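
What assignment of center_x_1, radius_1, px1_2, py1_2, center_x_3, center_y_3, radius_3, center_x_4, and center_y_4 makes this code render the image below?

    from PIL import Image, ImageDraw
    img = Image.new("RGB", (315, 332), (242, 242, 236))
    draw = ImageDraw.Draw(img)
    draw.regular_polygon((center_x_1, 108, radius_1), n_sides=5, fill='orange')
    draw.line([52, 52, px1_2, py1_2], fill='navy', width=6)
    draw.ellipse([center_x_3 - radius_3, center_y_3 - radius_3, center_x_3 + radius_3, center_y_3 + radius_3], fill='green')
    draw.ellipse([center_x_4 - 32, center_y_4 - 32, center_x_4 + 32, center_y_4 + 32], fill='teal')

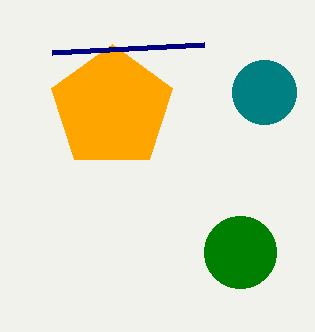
center_x_1 = 112
radius_1 = 64
px1_2 = 204
py1_2 = 44
center_x_3 = 240
center_y_3 = 252
radius_3 = 36
center_x_4 = 264
center_y_4 = 92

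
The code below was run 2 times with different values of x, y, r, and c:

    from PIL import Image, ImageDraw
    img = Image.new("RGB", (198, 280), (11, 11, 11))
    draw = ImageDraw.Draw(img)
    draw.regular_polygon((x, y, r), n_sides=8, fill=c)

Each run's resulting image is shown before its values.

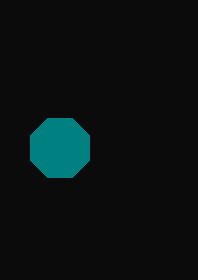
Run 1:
x = 60, y = 148, r = 32, c = 'teal'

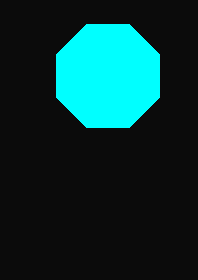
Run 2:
x = 108, y = 76, r = 56, c = 'cyan'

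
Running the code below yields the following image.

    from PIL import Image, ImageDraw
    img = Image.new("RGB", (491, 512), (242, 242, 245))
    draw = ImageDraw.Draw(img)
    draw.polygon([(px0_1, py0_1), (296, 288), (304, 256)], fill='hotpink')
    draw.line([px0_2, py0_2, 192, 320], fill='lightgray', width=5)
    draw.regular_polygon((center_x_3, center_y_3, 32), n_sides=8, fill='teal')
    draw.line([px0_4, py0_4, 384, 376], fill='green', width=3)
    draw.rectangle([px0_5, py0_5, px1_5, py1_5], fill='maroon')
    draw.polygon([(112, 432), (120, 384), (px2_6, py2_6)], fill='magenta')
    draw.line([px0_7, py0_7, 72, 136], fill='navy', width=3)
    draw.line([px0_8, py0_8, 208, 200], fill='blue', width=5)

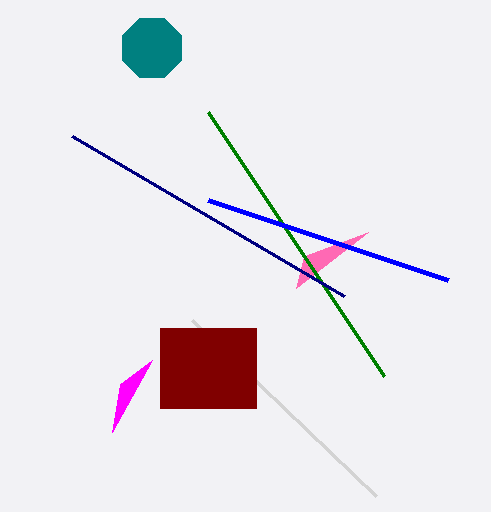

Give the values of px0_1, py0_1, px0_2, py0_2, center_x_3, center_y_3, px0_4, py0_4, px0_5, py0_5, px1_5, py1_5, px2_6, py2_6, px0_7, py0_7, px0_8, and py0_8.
px0_1 = 368; py0_1 = 232; px0_2 = 376; py0_2 = 496; center_x_3 = 152; center_y_3 = 48; px0_4 = 208; py0_4 = 112; px0_5 = 160; py0_5 = 328; px1_5 = 256; py1_5 = 408; px2_6 = 152; py2_6 = 360; px0_7 = 344; py0_7 = 296; px0_8 = 448; py0_8 = 280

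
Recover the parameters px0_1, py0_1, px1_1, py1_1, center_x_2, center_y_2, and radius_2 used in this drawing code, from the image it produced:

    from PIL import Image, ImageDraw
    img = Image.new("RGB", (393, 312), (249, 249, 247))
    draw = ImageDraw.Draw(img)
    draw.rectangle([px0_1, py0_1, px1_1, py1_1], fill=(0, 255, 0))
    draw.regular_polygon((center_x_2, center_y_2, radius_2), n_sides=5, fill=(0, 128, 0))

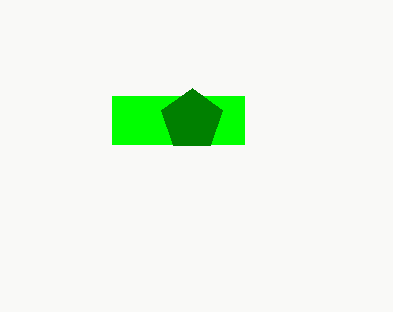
px0_1 = 112
py0_1 = 96
px1_1 = 244
py1_1 = 144
center_x_2 = 192
center_y_2 = 120
radius_2 = 32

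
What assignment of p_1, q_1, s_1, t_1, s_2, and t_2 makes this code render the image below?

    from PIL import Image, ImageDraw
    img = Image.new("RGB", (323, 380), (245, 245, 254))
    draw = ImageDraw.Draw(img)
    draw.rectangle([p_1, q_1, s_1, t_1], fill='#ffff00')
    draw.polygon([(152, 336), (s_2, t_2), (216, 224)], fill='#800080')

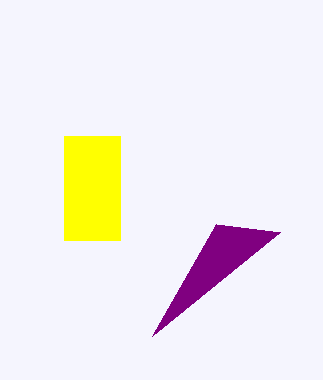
p_1 = 64, q_1 = 136, s_1 = 120, t_1 = 240, s_2 = 280, t_2 = 232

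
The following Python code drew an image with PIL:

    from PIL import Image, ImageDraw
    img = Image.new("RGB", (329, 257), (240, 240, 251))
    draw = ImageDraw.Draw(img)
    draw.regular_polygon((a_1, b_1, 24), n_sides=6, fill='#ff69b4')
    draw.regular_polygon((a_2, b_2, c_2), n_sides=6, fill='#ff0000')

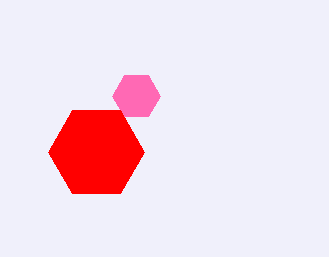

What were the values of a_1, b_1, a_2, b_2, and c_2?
a_1 = 136; b_1 = 96; a_2 = 96; b_2 = 152; c_2 = 48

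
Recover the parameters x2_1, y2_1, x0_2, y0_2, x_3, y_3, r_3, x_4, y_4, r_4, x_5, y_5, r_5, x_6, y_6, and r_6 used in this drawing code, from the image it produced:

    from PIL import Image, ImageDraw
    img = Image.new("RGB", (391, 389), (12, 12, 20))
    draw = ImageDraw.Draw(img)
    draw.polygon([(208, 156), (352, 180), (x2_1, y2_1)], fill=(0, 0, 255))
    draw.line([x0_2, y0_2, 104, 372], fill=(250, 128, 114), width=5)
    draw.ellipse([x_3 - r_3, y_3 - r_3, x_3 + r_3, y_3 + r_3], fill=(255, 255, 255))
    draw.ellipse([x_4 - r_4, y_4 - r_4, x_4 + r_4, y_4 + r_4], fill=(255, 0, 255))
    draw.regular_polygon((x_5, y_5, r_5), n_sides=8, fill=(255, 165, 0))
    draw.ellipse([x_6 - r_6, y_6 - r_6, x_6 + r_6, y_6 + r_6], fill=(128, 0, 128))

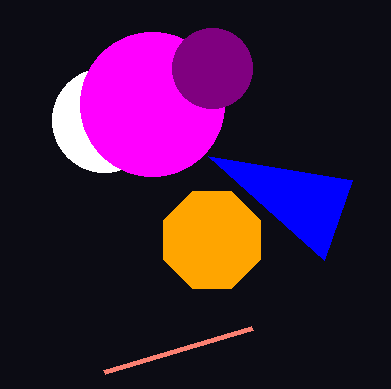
x2_1 = 324; y2_1 = 260; x0_2 = 252; y0_2 = 328; x_3 = 104; y_3 = 120; r_3 = 52; x_4 = 152; y_4 = 104; r_4 = 72; x_5 = 212; y_5 = 240; r_5 = 52; x_6 = 212; y_6 = 68; r_6 = 40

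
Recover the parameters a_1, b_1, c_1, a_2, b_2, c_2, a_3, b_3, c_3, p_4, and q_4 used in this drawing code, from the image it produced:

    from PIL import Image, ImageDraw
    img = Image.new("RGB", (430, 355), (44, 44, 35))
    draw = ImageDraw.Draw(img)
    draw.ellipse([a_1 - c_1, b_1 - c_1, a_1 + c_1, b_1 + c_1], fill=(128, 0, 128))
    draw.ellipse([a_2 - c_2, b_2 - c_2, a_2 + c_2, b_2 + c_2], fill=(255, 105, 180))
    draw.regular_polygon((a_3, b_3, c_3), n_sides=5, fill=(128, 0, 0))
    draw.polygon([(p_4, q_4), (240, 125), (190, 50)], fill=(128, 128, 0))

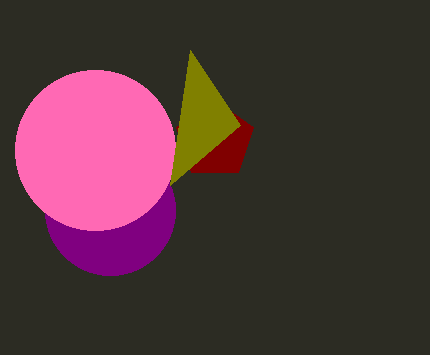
a_1 = 110, b_1 = 210, c_1 = 65, a_2 = 95, b_2 = 150, c_2 = 80, a_3 = 215, b_3 = 140, c_3 = 40, p_4 = 170, q_4 = 185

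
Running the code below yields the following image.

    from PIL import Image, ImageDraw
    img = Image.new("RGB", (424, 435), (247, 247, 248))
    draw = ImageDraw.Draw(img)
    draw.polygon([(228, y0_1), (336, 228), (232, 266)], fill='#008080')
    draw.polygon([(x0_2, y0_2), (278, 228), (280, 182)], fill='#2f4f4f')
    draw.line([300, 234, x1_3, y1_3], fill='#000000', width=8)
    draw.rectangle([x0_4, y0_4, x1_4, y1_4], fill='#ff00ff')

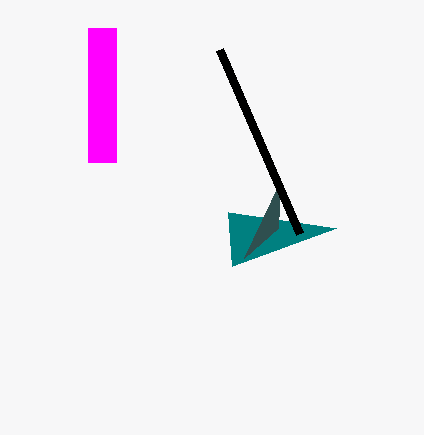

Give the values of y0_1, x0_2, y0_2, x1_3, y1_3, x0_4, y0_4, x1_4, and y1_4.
y0_1 = 212, x0_2 = 244, y0_2 = 258, x1_3 = 220, y1_3 = 50, x0_4 = 88, y0_4 = 28, x1_4 = 116, y1_4 = 162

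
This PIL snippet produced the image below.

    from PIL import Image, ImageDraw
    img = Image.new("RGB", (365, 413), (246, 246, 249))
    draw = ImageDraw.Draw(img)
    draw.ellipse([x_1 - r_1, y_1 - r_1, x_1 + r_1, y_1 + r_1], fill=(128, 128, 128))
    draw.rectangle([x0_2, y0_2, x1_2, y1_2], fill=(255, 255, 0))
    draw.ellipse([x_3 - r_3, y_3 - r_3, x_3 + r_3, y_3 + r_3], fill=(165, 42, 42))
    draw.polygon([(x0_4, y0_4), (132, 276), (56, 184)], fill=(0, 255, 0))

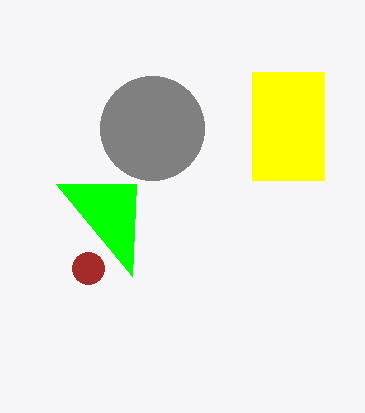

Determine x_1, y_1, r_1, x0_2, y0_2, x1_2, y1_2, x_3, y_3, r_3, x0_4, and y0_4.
x_1 = 152, y_1 = 128, r_1 = 52, x0_2 = 252, y0_2 = 72, x1_2 = 324, y1_2 = 180, x_3 = 88, y_3 = 268, r_3 = 16, x0_4 = 136, y0_4 = 184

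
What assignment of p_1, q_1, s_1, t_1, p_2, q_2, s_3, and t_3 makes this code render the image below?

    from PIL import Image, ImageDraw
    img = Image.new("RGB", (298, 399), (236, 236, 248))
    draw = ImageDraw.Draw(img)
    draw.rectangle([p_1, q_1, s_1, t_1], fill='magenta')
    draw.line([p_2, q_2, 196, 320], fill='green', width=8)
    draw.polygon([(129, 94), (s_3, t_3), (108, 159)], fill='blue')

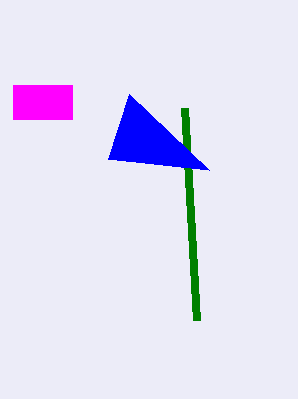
p_1 = 13
q_1 = 85
s_1 = 72
t_1 = 119
p_2 = 184
q_2 = 108
s_3 = 209
t_3 = 170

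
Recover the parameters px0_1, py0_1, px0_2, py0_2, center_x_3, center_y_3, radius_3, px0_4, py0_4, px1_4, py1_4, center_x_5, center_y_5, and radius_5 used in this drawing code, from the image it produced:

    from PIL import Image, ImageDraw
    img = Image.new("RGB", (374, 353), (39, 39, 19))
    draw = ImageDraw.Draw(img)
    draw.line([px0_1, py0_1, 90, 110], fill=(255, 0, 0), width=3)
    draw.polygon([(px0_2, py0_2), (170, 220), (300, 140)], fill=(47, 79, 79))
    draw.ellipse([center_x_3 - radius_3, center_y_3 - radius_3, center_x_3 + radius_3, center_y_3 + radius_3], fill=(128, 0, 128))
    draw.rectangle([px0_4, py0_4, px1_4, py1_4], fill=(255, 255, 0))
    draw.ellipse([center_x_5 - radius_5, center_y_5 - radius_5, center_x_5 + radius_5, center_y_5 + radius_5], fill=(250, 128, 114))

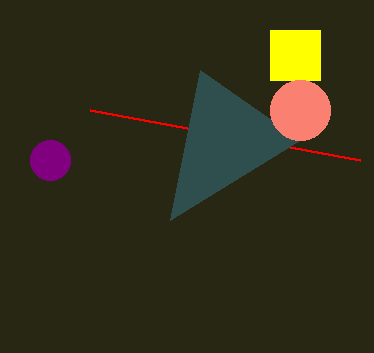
px0_1 = 360
py0_1 = 160
px0_2 = 200
py0_2 = 70
center_x_3 = 50
center_y_3 = 160
radius_3 = 20
px0_4 = 270
py0_4 = 30
px1_4 = 320
py1_4 = 80
center_x_5 = 300
center_y_5 = 110
radius_5 = 30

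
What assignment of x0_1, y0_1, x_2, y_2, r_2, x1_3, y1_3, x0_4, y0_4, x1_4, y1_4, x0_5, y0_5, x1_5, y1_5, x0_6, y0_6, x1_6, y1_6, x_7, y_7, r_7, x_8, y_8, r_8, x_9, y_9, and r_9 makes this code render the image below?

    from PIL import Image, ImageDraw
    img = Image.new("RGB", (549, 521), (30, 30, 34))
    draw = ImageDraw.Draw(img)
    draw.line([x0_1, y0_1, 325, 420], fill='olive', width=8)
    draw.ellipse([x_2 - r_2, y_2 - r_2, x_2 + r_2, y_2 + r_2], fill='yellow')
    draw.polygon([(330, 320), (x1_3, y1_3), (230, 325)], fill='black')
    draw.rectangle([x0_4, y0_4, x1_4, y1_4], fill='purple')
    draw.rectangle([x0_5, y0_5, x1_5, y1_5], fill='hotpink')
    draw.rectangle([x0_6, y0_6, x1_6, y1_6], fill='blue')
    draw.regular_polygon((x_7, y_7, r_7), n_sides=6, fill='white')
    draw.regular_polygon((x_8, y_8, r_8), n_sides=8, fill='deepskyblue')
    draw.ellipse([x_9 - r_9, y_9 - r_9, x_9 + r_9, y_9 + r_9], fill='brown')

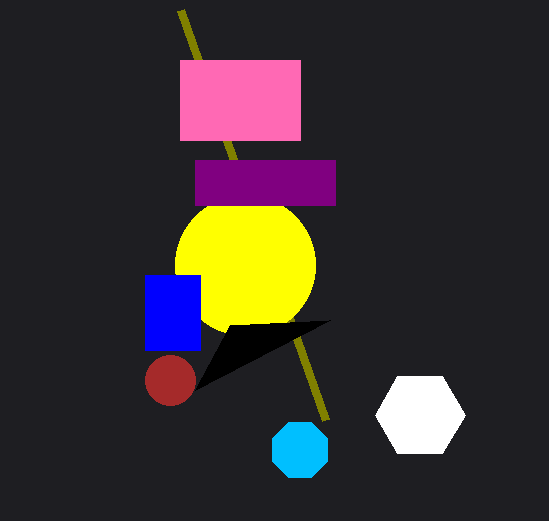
x0_1 = 180; y0_1 = 10; x_2 = 245; y_2 = 265; r_2 = 70; x1_3 = 195; y1_3 = 390; x0_4 = 195; y0_4 = 160; x1_4 = 335; y1_4 = 205; x0_5 = 180; y0_5 = 60; x1_5 = 300; y1_5 = 140; x0_6 = 145; y0_6 = 275; x1_6 = 200; y1_6 = 350; x_7 = 420; y_7 = 415; r_7 = 45; x_8 = 300; y_8 = 450; r_8 = 30; x_9 = 170; y_9 = 380; r_9 = 25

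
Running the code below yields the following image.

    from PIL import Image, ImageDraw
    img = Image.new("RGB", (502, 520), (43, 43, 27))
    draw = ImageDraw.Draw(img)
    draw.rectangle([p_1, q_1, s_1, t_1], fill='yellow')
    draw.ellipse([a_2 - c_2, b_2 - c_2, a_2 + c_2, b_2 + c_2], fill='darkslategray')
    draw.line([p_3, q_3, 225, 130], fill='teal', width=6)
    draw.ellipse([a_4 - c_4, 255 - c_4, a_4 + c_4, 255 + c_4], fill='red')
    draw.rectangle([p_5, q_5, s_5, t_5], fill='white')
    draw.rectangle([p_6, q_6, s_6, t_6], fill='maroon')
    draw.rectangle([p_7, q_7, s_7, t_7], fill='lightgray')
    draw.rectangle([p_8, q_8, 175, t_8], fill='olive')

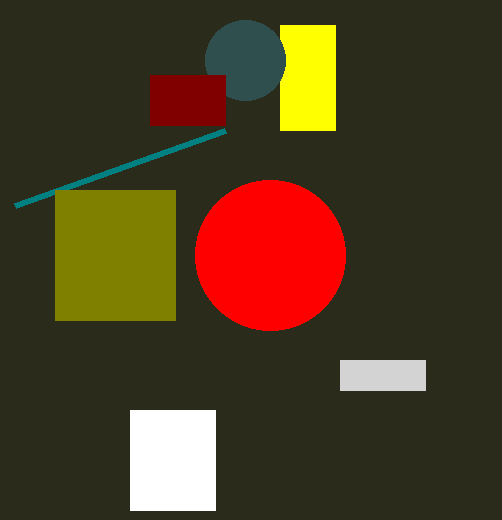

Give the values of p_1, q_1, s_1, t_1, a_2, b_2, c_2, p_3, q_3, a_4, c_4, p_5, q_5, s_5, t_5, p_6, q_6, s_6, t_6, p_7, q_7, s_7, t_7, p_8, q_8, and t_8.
p_1 = 280, q_1 = 25, s_1 = 335, t_1 = 130, a_2 = 245, b_2 = 60, c_2 = 40, p_3 = 15, q_3 = 205, a_4 = 270, c_4 = 75, p_5 = 130, q_5 = 410, s_5 = 215, t_5 = 510, p_6 = 150, q_6 = 75, s_6 = 225, t_6 = 125, p_7 = 340, q_7 = 360, s_7 = 425, t_7 = 390, p_8 = 55, q_8 = 190, t_8 = 320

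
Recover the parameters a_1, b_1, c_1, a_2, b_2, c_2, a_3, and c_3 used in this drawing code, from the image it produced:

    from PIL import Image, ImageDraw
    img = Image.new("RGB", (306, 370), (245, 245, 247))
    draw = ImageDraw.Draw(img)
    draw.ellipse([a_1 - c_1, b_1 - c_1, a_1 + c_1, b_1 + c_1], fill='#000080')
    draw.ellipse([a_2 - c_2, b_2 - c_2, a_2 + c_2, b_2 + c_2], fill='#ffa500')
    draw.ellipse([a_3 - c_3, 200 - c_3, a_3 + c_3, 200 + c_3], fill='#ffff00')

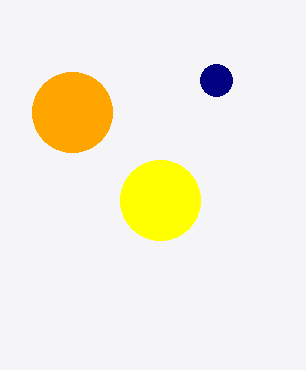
a_1 = 216; b_1 = 80; c_1 = 16; a_2 = 72; b_2 = 112; c_2 = 40; a_3 = 160; c_3 = 40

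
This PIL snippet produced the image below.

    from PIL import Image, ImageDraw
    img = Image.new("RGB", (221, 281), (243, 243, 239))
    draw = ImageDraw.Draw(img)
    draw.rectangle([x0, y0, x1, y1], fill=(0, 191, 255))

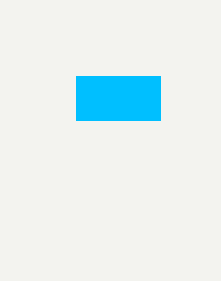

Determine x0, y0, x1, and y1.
x0 = 76; y0 = 76; x1 = 160; y1 = 120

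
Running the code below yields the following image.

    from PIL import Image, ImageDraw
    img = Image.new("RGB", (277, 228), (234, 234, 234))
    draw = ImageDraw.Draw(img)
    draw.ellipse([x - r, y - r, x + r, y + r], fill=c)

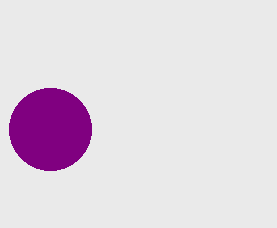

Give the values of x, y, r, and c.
x = 50, y = 129, r = 41, c = 'purple'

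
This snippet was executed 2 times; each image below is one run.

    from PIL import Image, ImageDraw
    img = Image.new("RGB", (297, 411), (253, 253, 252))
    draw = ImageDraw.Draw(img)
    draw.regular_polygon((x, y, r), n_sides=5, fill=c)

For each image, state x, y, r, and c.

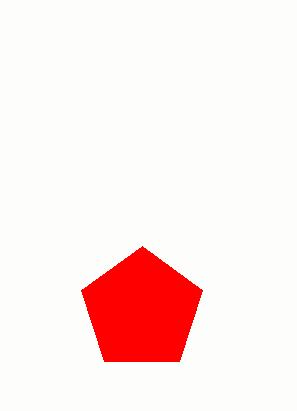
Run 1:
x = 142, y = 310, r = 64, c = 'red'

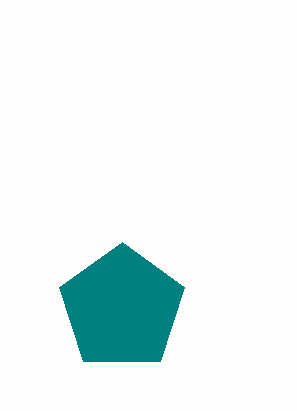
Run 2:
x = 122
y = 308
r = 66
c = 'teal'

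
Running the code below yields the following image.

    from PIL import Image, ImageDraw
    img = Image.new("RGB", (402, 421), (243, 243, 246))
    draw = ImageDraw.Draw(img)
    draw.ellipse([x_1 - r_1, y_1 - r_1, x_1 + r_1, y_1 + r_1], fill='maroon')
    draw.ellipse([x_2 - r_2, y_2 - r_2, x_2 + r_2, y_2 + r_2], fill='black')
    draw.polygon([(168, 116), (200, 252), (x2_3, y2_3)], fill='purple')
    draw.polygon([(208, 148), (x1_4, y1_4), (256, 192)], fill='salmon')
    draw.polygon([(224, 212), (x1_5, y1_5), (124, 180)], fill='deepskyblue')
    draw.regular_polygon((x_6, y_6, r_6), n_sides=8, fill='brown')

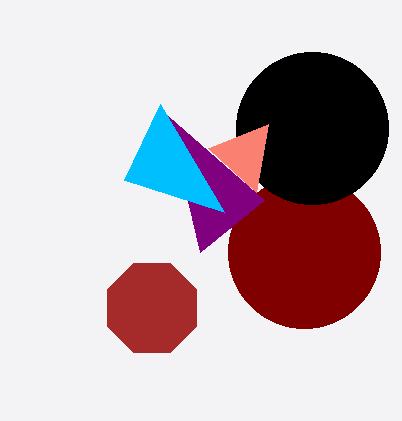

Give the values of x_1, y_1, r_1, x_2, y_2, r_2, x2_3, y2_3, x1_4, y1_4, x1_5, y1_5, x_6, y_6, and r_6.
x_1 = 304, y_1 = 252, r_1 = 76, x_2 = 312, y_2 = 128, r_2 = 76, x2_3 = 264, y2_3 = 200, x1_4 = 268, y1_4 = 124, x1_5 = 160, y1_5 = 104, x_6 = 152, y_6 = 308, r_6 = 48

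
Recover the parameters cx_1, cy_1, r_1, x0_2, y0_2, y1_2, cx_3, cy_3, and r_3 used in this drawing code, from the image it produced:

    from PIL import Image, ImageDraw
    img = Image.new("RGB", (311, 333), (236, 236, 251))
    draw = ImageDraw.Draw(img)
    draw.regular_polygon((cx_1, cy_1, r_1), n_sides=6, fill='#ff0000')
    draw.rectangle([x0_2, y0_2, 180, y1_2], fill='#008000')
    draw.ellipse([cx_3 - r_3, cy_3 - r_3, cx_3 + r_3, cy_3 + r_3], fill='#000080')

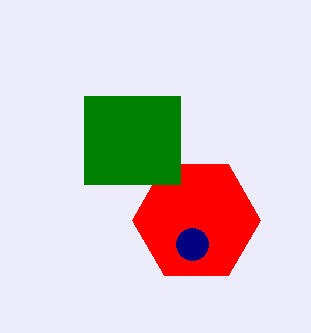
cx_1 = 196, cy_1 = 220, r_1 = 64, x0_2 = 84, y0_2 = 96, y1_2 = 184, cx_3 = 192, cy_3 = 244, r_3 = 16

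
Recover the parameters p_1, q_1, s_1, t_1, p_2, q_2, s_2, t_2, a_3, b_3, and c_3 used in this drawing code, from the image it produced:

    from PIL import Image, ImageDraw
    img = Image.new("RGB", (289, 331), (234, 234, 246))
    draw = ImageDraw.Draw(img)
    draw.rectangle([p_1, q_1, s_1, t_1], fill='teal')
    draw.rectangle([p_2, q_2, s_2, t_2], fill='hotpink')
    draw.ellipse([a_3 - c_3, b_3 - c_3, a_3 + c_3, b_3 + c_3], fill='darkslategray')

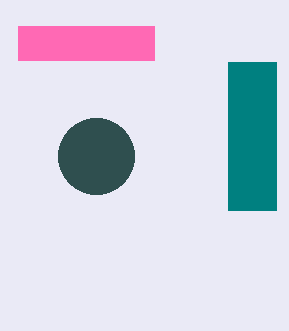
p_1 = 228
q_1 = 62
s_1 = 276
t_1 = 210
p_2 = 18
q_2 = 26
s_2 = 154
t_2 = 60
a_3 = 96
b_3 = 156
c_3 = 38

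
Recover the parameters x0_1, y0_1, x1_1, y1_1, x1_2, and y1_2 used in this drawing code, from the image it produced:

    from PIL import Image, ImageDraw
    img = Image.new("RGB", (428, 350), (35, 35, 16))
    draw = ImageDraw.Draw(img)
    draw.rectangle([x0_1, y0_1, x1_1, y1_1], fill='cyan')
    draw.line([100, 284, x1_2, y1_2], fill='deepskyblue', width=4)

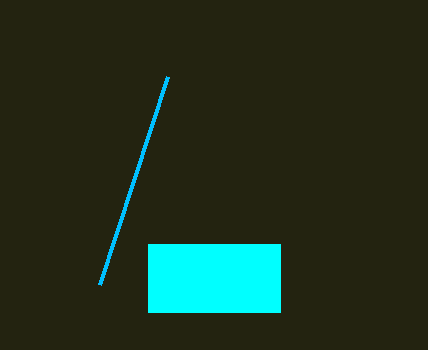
x0_1 = 148; y0_1 = 244; x1_1 = 280; y1_1 = 312; x1_2 = 168; y1_2 = 76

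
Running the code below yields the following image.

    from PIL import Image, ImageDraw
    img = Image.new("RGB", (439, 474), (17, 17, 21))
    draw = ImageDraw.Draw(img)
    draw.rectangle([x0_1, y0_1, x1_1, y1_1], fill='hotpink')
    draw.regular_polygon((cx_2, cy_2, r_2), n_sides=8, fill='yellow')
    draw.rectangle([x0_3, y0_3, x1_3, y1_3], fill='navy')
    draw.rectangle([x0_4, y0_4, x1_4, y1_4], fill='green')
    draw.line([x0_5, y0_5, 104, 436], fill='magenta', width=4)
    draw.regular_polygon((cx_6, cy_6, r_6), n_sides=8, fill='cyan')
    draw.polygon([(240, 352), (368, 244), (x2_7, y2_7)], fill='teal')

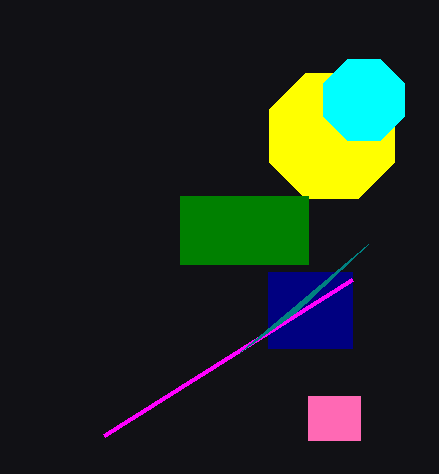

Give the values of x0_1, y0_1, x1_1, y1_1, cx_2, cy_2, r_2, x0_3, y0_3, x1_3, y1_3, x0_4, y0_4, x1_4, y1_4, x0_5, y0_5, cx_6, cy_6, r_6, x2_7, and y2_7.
x0_1 = 308; y0_1 = 396; x1_1 = 360; y1_1 = 440; cx_2 = 332; cy_2 = 136; r_2 = 68; x0_3 = 268; y0_3 = 272; x1_3 = 352; y1_3 = 348; x0_4 = 180; y0_4 = 196; x1_4 = 308; y1_4 = 264; x0_5 = 352; y0_5 = 280; cx_6 = 364; cy_6 = 100; r_6 = 44; x2_7 = 296; y2_7 = 312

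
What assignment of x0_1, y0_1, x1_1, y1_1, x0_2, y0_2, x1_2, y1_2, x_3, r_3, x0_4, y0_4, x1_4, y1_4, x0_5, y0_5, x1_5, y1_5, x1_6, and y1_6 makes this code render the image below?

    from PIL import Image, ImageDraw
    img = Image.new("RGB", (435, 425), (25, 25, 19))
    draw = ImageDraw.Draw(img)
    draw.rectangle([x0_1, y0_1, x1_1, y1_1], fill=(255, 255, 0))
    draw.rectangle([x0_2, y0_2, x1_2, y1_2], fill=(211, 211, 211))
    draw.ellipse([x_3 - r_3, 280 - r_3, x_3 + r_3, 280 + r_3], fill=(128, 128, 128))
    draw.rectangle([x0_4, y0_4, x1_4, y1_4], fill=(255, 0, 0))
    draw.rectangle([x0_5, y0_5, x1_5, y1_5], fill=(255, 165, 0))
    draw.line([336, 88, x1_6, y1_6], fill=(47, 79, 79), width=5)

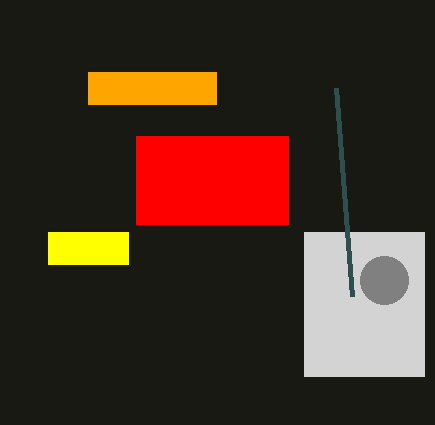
x0_1 = 48
y0_1 = 232
x1_1 = 128
y1_1 = 264
x0_2 = 304
y0_2 = 232
x1_2 = 424
y1_2 = 376
x_3 = 384
r_3 = 24
x0_4 = 136
y0_4 = 136
x1_4 = 288
y1_4 = 224
x0_5 = 88
y0_5 = 72
x1_5 = 216
y1_5 = 104
x1_6 = 352
y1_6 = 296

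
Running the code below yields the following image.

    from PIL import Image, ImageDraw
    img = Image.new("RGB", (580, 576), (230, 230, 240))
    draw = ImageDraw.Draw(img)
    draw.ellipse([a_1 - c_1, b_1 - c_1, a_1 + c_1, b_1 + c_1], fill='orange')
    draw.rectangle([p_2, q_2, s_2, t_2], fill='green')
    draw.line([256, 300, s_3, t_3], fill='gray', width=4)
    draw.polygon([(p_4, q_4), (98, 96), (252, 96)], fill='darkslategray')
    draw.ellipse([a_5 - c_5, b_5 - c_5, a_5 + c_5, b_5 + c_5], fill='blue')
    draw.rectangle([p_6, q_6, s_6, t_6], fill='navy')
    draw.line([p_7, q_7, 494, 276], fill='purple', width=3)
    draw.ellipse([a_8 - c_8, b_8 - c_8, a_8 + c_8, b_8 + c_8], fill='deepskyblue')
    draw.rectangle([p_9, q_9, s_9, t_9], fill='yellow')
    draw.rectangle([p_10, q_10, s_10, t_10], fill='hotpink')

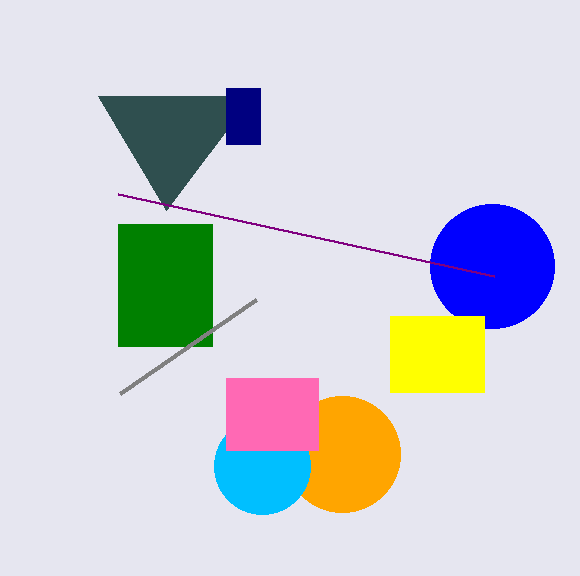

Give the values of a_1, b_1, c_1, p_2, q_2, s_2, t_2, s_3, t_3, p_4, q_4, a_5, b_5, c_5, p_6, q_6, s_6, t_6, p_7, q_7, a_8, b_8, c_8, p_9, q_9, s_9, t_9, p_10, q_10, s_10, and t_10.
a_1 = 342
b_1 = 454
c_1 = 58
p_2 = 118
q_2 = 224
s_2 = 212
t_2 = 346
s_3 = 120
t_3 = 394
p_4 = 166
q_4 = 210
a_5 = 492
b_5 = 266
c_5 = 62
p_6 = 226
q_6 = 88
s_6 = 260
t_6 = 144
p_7 = 118
q_7 = 194
a_8 = 262
b_8 = 466
c_8 = 48
p_9 = 390
q_9 = 316
s_9 = 484
t_9 = 392
p_10 = 226
q_10 = 378
s_10 = 318
t_10 = 450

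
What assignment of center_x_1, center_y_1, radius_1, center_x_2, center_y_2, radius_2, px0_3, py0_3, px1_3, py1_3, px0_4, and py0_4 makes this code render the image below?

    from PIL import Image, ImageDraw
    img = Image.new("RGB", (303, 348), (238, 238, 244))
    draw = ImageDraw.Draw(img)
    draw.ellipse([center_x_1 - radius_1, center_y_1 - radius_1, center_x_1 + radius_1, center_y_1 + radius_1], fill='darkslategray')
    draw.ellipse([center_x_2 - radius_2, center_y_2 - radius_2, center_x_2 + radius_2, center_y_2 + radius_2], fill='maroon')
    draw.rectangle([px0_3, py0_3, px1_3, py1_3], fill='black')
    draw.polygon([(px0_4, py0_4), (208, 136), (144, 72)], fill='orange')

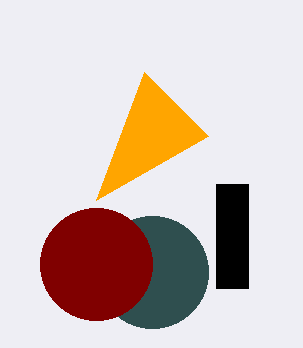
center_x_1 = 152
center_y_1 = 272
radius_1 = 56
center_x_2 = 96
center_y_2 = 264
radius_2 = 56
px0_3 = 216
py0_3 = 184
px1_3 = 248
py1_3 = 288
px0_4 = 96
py0_4 = 200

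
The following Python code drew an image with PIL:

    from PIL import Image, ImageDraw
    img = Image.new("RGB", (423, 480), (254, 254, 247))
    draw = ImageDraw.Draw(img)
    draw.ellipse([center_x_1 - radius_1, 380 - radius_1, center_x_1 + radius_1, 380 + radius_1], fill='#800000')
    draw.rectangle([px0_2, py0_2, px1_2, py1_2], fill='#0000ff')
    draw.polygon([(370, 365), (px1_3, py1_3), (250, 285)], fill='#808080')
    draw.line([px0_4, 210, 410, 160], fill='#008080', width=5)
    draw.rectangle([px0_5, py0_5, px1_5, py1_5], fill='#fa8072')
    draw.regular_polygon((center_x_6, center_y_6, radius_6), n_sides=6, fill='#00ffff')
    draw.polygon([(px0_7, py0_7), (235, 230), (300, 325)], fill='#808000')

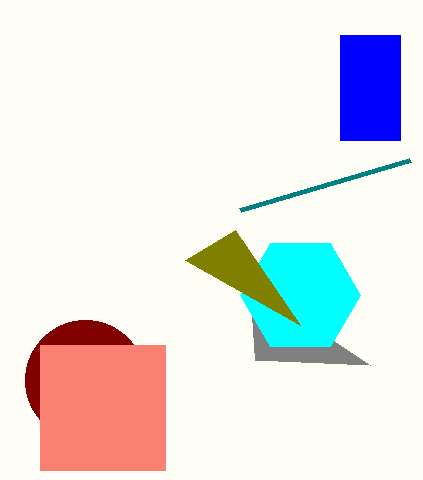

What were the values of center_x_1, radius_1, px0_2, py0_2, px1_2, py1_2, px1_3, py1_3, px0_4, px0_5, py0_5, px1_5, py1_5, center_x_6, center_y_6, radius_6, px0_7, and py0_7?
center_x_1 = 85
radius_1 = 60
px0_2 = 340
py0_2 = 35
px1_2 = 400
py1_2 = 140
px1_3 = 255
py1_3 = 360
px0_4 = 240
px0_5 = 40
py0_5 = 345
px1_5 = 165
py1_5 = 470
center_x_6 = 300
center_y_6 = 295
radius_6 = 60
px0_7 = 185
py0_7 = 260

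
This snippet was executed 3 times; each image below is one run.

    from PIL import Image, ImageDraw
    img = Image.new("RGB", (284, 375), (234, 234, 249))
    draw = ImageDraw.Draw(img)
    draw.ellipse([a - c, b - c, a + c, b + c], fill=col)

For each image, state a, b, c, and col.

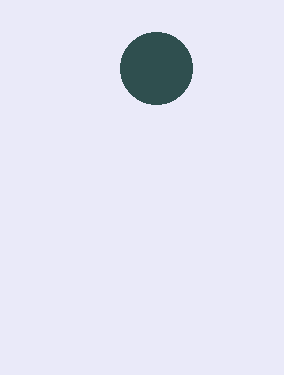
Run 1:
a = 156; b = 68; c = 36; col = 'darkslategray'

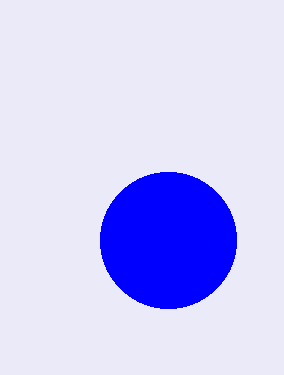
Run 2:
a = 168, b = 240, c = 68, col = 'blue'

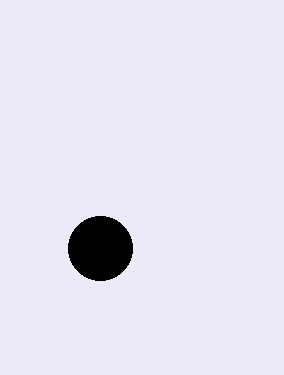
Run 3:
a = 100, b = 248, c = 32, col = 'black'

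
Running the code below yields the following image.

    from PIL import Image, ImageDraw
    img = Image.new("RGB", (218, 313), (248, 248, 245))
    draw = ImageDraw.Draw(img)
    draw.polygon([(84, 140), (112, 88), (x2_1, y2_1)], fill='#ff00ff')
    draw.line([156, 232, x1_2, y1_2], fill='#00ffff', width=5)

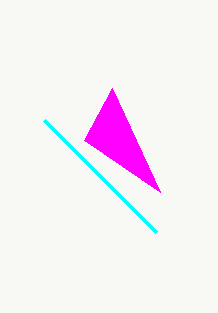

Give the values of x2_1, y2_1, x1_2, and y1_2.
x2_1 = 160, y2_1 = 192, x1_2 = 44, y1_2 = 120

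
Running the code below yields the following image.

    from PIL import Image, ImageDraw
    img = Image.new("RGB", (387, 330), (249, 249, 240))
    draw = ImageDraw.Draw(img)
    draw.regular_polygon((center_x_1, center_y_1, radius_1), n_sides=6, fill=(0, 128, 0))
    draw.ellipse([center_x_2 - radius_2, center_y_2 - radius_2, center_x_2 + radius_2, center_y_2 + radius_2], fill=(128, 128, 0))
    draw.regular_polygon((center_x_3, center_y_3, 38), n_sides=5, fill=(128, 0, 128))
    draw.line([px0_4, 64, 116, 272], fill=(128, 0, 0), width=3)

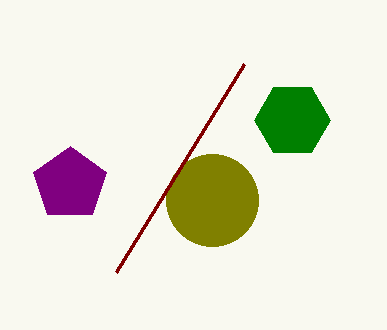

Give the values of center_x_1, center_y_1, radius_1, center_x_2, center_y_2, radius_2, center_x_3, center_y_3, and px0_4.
center_x_1 = 292
center_y_1 = 120
radius_1 = 38
center_x_2 = 212
center_y_2 = 200
radius_2 = 46
center_x_3 = 70
center_y_3 = 184
px0_4 = 244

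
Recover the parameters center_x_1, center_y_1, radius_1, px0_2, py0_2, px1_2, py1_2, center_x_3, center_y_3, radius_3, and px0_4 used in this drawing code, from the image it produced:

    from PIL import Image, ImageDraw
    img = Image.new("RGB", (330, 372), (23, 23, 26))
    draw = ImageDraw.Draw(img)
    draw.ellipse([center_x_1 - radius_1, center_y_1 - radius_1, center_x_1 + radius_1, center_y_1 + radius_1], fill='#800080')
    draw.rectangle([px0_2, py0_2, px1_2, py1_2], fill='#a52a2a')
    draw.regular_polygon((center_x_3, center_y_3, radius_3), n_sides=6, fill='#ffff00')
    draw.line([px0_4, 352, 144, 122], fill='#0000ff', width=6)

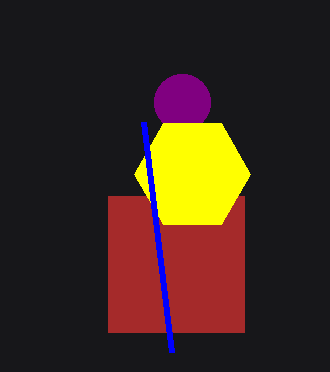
center_x_1 = 182, center_y_1 = 102, radius_1 = 28, px0_2 = 108, py0_2 = 196, px1_2 = 244, py1_2 = 332, center_x_3 = 192, center_y_3 = 174, radius_3 = 58, px0_4 = 172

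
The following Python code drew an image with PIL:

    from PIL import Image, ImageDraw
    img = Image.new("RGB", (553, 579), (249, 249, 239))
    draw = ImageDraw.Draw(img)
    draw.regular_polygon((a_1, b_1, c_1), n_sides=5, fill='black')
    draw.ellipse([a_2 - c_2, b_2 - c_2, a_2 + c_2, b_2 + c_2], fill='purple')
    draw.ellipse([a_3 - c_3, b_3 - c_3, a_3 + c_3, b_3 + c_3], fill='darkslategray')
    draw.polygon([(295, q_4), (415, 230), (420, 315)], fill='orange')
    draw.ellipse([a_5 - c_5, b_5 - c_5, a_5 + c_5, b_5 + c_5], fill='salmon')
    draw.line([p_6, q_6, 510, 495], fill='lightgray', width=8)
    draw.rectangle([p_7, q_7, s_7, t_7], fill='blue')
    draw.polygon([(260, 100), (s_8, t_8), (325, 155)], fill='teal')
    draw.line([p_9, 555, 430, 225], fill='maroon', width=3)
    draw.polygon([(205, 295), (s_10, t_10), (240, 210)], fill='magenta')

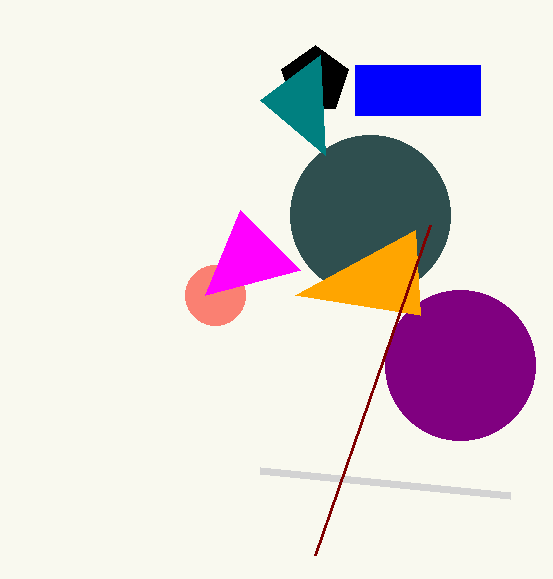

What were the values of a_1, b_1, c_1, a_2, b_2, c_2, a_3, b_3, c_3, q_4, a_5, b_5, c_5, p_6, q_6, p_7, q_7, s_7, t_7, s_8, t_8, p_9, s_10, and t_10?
a_1 = 315
b_1 = 80
c_1 = 35
a_2 = 460
b_2 = 365
c_2 = 75
a_3 = 370
b_3 = 215
c_3 = 80
q_4 = 295
a_5 = 215
b_5 = 295
c_5 = 30
p_6 = 260
q_6 = 470
p_7 = 355
q_7 = 65
s_7 = 480
t_7 = 115
s_8 = 320
t_8 = 55
p_9 = 315
s_10 = 300
t_10 = 270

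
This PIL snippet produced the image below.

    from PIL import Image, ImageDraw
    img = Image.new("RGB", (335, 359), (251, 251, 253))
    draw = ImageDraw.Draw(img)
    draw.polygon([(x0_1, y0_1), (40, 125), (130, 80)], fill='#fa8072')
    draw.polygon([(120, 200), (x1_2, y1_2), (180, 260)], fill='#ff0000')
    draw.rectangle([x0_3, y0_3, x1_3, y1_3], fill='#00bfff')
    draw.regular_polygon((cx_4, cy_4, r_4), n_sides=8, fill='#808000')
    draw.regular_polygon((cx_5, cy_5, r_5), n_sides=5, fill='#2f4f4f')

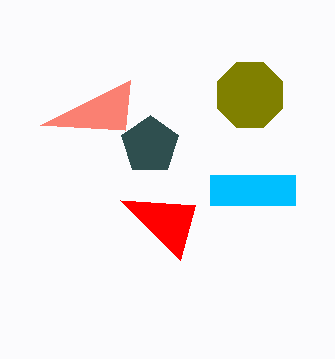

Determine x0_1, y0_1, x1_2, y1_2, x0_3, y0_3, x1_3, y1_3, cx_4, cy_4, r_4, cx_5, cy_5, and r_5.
x0_1 = 125
y0_1 = 130
x1_2 = 195
y1_2 = 205
x0_3 = 210
y0_3 = 175
x1_3 = 295
y1_3 = 205
cx_4 = 250
cy_4 = 95
r_4 = 35
cx_5 = 150
cy_5 = 145
r_5 = 30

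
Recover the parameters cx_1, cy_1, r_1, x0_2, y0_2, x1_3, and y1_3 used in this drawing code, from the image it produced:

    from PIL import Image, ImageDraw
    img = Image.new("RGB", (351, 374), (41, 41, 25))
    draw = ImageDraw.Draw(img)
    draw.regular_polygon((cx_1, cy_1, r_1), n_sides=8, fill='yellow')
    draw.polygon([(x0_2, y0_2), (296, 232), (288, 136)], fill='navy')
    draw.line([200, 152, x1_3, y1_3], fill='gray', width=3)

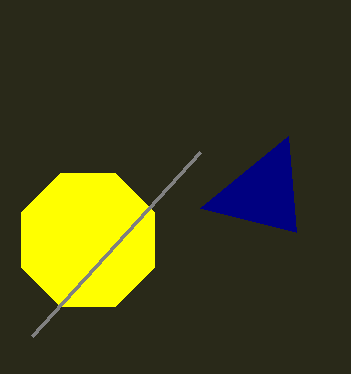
cx_1 = 88, cy_1 = 240, r_1 = 72, x0_2 = 200, y0_2 = 208, x1_3 = 32, y1_3 = 336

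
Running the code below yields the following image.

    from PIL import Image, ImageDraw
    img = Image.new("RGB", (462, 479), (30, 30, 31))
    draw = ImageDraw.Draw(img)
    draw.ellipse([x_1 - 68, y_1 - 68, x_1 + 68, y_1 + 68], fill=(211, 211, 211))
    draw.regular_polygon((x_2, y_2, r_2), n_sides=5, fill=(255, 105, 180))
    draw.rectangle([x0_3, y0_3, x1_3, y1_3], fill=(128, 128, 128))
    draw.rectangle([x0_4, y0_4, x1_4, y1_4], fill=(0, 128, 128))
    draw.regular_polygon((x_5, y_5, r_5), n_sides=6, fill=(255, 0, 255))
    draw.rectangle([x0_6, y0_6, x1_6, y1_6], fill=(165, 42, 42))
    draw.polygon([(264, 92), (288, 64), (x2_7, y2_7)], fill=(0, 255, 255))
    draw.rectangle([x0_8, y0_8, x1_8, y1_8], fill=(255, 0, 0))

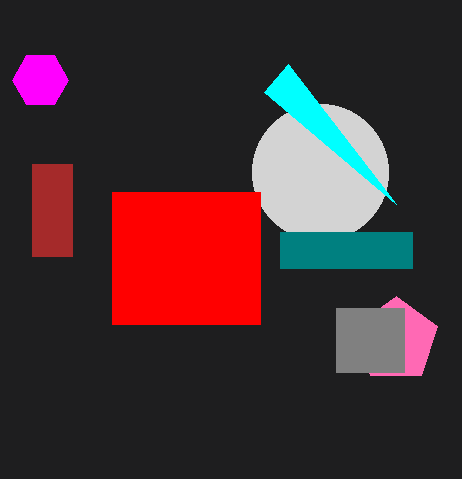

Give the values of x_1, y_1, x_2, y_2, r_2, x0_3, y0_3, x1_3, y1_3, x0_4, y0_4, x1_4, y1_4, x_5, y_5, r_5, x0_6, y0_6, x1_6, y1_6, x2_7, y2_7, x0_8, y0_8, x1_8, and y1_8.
x_1 = 320; y_1 = 172; x_2 = 396; y_2 = 340; r_2 = 44; x0_3 = 336; y0_3 = 308; x1_3 = 404; y1_3 = 372; x0_4 = 280; y0_4 = 232; x1_4 = 412; y1_4 = 268; x_5 = 40; y_5 = 80; r_5 = 28; x0_6 = 32; y0_6 = 164; x1_6 = 72; y1_6 = 256; x2_7 = 396; y2_7 = 204; x0_8 = 112; y0_8 = 192; x1_8 = 260; y1_8 = 324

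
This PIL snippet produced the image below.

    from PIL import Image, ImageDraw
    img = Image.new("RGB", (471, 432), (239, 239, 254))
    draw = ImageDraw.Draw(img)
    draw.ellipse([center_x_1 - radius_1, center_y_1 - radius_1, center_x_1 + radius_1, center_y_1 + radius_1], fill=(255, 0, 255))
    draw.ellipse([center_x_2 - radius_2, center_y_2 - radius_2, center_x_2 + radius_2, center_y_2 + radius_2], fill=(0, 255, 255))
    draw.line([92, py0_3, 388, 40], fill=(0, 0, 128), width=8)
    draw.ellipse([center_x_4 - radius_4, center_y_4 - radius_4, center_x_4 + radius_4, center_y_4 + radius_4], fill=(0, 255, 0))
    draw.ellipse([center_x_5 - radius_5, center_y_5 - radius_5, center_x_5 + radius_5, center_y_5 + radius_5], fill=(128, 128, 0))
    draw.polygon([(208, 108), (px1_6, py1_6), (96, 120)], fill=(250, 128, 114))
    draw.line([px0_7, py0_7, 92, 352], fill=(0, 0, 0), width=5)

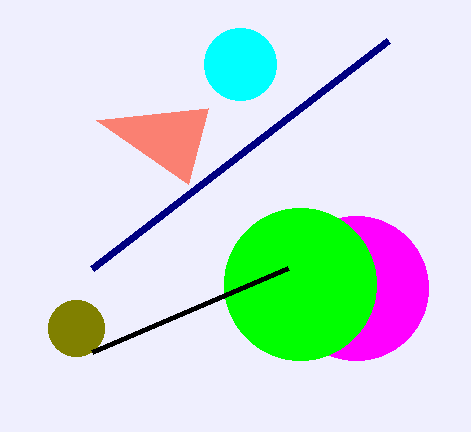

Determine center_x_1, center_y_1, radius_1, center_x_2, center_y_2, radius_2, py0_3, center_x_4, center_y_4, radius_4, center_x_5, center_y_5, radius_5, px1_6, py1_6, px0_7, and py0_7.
center_x_1 = 356; center_y_1 = 288; radius_1 = 72; center_x_2 = 240; center_y_2 = 64; radius_2 = 36; py0_3 = 268; center_x_4 = 300; center_y_4 = 284; radius_4 = 76; center_x_5 = 76; center_y_5 = 328; radius_5 = 28; px1_6 = 188; py1_6 = 184; px0_7 = 288; py0_7 = 268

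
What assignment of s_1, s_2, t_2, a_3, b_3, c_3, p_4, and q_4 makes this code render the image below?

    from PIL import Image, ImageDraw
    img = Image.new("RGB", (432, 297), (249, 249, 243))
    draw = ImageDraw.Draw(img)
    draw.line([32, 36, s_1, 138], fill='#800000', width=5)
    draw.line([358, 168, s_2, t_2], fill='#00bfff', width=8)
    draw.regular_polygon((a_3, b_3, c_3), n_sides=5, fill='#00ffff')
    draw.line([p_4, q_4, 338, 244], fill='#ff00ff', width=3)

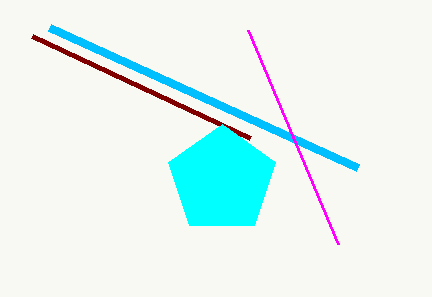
s_1 = 250, s_2 = 50, t_2 = 28, a_3 = 222, b_3 = 180, c_3 = 56, p_4 = 248, q_4 = 30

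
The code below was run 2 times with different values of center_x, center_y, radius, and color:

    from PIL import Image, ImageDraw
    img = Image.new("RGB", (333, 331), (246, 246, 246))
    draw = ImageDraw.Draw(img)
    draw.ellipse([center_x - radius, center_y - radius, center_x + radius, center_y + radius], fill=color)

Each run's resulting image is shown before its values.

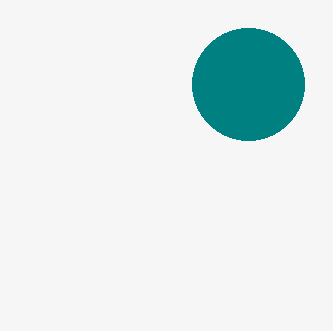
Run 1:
center_x = 248, center_y = 84, radius = 56, color = 'teal'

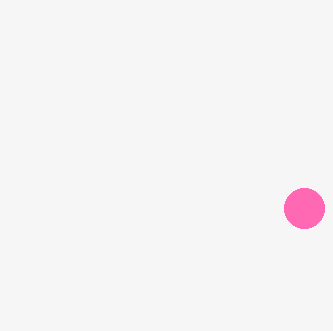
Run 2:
center_x = 304
center_y = 208
radius = 20
color = 'hotpink'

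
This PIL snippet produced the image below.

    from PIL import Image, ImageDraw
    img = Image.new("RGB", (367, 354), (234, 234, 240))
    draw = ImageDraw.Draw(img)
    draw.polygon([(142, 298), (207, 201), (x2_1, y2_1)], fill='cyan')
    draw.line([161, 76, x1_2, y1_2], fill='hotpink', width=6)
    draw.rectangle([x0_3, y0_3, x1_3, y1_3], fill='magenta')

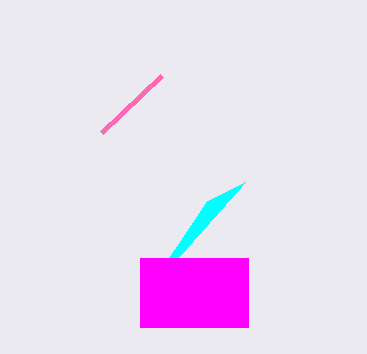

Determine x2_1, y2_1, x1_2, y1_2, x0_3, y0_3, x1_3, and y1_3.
x2_1 = 245
y2_1 = 182
x1_2 = 101
y1_2 = 133
x0_3 = 140
y0_3 = 258
x1_3 = 248
y1_3 = 327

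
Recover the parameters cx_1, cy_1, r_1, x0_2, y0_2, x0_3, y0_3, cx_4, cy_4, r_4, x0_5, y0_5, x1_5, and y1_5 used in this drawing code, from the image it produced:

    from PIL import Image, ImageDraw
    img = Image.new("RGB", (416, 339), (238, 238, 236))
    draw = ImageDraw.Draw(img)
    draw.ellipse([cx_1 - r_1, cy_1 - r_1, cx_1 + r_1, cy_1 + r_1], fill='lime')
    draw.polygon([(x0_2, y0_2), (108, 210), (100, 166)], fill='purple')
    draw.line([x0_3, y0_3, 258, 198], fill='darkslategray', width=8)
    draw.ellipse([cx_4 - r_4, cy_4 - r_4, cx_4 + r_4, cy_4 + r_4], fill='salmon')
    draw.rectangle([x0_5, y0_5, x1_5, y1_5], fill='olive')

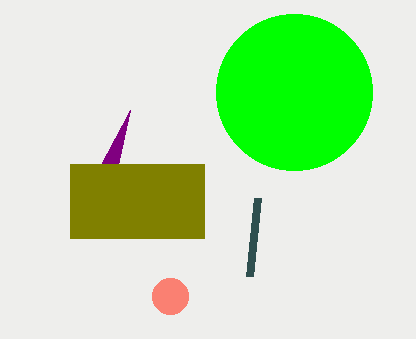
cx_1 = 294; cy_1 = 92; r_1 = 78; x0_2 = 130; y0_2 = 110; x0_3 = 250; y0_3 = 276; cx_4 = 170; cy_4 = 296; r_4 = 18; x0_5 = 70; y0_5 = 164; x1_5 = 204; y1_5 = 238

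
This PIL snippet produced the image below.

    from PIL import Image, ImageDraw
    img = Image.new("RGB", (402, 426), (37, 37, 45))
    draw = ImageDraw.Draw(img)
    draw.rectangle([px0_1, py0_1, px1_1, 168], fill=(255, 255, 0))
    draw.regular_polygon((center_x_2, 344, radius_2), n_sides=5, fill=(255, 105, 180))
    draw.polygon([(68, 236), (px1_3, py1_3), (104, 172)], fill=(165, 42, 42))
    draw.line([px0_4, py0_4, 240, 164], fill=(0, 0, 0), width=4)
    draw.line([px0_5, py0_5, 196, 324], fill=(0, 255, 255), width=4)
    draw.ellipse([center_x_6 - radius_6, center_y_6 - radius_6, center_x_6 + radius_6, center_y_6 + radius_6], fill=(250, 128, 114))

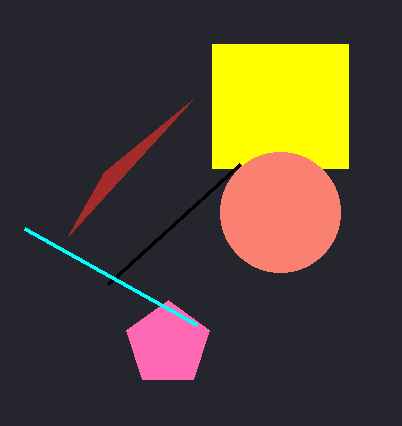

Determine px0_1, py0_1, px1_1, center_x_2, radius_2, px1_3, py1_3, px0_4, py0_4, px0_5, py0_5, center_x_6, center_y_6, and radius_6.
px0_1 = 212
py0_1 = 44
px1_1 = 348
center_x_2 = 168
radius_2 = 44
px1_3 = 192
py1_3 = 100
px0_4 = 108
py0_4 = 284
px0_5 = 24
py0_5 = 228
center_x_6 = 280
center_y_6 = 212
radius_6 = 60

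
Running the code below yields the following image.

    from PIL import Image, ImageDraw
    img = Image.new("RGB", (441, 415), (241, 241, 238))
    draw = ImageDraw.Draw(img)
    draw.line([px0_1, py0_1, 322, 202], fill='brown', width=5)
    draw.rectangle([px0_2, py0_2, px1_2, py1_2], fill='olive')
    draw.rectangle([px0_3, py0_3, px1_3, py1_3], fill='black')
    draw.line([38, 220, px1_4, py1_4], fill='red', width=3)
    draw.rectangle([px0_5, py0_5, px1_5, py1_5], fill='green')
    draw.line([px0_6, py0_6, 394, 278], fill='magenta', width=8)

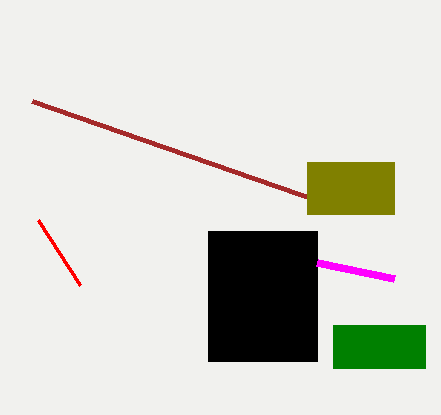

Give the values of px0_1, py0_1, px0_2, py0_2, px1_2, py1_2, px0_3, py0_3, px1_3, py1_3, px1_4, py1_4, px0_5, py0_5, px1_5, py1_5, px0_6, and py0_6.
px0_1 = 32, py0_1 = 101, px0_2 = 307, py0_2 = 162, px1_2 = 394, py1_2 = 214, px0_3 = 208, py0_3 = 231, px1_3 = 317, py1_3 = 361, px1_4 = 80, py1_4 = 285, px0_5 = 333, py0_5 = 325, px1_5 = 425, py1_5 = 368, px0_6 = 317, py0_6 = 262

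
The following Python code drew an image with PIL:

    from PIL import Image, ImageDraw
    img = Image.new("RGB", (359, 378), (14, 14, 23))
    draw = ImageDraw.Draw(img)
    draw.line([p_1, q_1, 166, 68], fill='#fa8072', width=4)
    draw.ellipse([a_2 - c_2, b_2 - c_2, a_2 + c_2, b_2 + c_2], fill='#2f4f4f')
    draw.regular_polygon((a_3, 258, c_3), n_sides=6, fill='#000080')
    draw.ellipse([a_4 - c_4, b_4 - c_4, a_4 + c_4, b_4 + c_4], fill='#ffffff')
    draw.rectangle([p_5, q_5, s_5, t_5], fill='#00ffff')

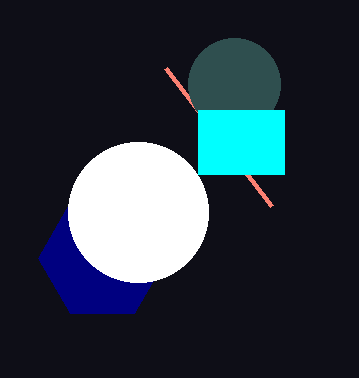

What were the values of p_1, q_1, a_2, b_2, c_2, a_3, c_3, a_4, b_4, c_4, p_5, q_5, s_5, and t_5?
p_1 = 272; q_1 = 206; a_2 = 234; b_2 = 84; c_2 = 46; a_3 = 102; c_3 = 64; a_4 = 138; b_4 = 212; c_4 = 70; p_5 = 198; q_5 = 110; s_5 = 284; t_5 = 174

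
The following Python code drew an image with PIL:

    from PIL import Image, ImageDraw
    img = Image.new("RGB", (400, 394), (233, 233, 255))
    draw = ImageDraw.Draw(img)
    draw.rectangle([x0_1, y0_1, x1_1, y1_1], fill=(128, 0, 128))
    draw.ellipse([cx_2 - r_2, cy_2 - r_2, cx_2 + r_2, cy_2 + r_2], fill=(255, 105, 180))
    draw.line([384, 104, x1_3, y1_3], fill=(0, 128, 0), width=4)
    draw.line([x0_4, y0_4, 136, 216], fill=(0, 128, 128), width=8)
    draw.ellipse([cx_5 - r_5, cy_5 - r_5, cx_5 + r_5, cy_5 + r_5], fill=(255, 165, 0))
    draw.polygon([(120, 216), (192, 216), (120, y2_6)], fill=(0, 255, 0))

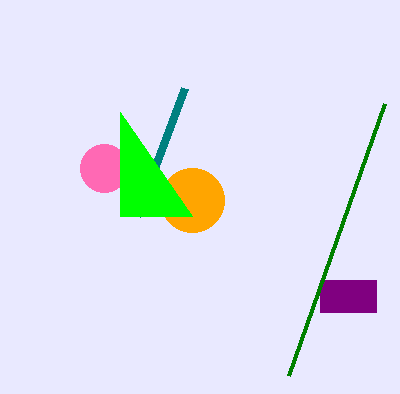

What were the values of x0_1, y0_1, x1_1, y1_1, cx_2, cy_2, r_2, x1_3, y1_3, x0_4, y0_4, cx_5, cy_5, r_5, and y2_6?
x0_1 = 320, y0_1 = 280, x1_1 = 376, y1_1 = 312, cx_2 = 104, cy_2 = 168, r_2 = 24, x1_3 = 288, y1_3 = 376, x0_4 = 184, y0_4 = 88, cx_5 = 192, cy_5 = 200, r_5 = 32, y2_6 = 112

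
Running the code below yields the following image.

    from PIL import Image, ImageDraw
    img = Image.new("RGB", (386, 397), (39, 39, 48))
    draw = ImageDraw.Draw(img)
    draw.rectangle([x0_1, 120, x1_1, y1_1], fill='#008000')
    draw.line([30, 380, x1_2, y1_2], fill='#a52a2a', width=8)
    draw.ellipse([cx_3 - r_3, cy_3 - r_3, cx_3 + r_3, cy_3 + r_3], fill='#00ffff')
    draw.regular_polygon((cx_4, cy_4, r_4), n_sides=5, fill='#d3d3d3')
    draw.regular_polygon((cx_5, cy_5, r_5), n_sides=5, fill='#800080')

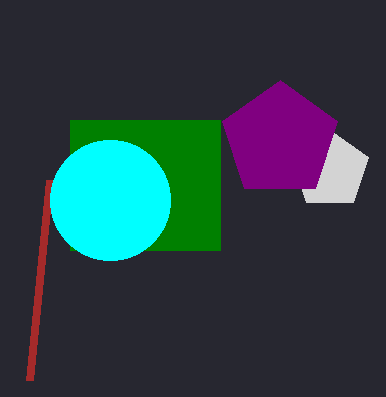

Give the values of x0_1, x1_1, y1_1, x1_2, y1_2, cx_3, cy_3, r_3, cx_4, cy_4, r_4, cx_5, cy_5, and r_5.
x0_1 = 70, x1_1 = 220, y1_1 = 250, x1_2 = 50, y1_2 = 180, cx_3 = 110, cy_3 = 200, r_3 = 60, cx_4 = 330, cy_4 = 170, r_4 = 40, cx_5 = 280, cy_5 = 140, r_5 = 60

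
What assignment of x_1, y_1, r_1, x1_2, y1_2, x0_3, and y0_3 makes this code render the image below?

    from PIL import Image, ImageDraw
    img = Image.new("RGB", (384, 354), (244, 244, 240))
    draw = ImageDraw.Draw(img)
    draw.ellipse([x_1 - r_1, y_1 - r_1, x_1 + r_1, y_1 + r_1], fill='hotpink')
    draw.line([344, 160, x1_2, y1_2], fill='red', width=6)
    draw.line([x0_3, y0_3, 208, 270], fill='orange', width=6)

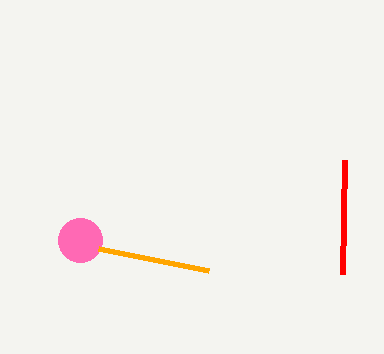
x_1 = 80; y_1 = 240; r_1 = 22; x1_2 = 342; y1_2 = 274; x0_3 = 98; y0_3 = 248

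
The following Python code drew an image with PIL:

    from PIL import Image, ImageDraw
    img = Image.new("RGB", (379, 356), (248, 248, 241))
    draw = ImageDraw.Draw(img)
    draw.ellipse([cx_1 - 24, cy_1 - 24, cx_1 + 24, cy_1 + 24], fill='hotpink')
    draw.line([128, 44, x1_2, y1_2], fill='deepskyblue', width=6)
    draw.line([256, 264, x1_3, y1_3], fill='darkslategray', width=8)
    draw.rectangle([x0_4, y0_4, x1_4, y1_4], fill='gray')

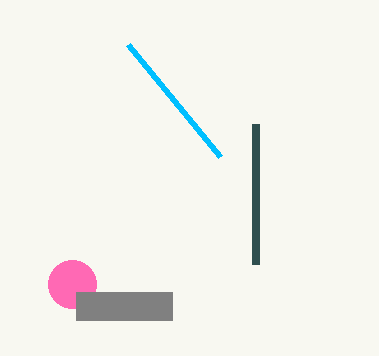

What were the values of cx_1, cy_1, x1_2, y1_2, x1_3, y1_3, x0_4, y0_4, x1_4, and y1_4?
cx_1 = 72, cy_1 = 284, x1_2 = 220, y1_2 = 156, x1_3 = 256, y1_3 = 124, x0_4 = 76, y0_4 = 292, x1_4 = 172, y1_4 = 320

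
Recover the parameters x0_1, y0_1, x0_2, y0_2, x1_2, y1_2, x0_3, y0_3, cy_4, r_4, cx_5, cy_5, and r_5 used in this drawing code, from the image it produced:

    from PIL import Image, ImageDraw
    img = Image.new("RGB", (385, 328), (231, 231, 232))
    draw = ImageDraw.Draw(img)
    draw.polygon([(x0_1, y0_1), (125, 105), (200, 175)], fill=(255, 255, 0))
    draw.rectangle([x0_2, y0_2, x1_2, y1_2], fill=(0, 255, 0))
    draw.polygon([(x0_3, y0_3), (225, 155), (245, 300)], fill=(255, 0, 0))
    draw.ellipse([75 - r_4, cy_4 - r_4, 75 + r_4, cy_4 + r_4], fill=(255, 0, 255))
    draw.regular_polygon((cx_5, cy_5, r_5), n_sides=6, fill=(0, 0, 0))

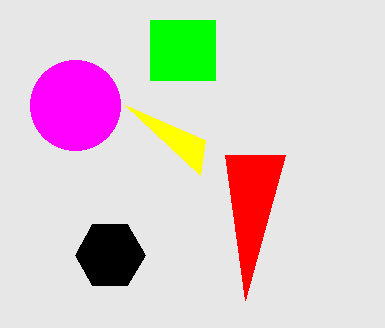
x0_1 = 205, y0_1 = 140, x0_2 = 150, y0_2 = 20, x1_2 = 215, y1_2 = 80, x0_3 = 285, y0_3 = 155, cy_4 = 105, r_4 = 45, cx_5 = 110, cy_5 = 255, r_5 = 35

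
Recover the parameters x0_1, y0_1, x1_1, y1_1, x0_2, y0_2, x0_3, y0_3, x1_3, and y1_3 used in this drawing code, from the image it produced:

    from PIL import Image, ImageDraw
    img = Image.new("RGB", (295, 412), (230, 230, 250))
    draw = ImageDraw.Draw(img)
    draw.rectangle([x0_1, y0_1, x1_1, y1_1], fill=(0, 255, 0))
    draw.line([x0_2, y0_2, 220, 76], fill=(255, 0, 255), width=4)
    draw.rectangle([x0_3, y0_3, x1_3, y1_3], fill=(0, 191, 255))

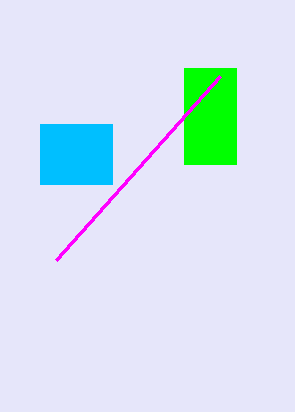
x0_1 = 184; y0_1 = 68; x1_1 = 236; y1_1 = 164; x0_2 = 56; y0_2 = 260; x0_3 = 40; y0_3 = 124; x1_3 = 112; y1_3 = 184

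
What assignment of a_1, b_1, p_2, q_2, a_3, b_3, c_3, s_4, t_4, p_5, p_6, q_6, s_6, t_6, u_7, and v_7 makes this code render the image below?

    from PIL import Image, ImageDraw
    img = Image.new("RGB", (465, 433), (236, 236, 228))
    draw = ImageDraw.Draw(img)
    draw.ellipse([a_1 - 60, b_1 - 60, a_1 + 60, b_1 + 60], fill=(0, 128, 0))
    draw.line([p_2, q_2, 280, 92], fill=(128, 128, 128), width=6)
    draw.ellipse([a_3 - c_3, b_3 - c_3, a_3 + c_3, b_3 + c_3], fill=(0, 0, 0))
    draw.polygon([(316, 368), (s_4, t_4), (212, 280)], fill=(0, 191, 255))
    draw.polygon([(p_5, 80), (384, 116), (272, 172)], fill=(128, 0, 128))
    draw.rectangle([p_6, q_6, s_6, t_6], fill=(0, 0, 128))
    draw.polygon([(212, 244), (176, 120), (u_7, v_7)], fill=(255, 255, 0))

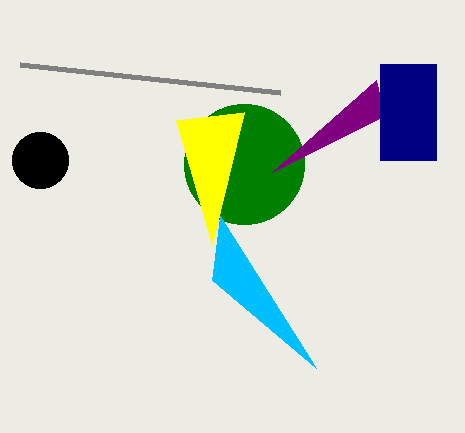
a_1 = 244
b_1 = 164
p_2 = 20
q_2 = 64
a_3 = 40
b_3 = 160
c_3 = 28
s_4 = 220
t_4 = 216
p_5 = 376
p_6 = 380
q_6 = 64
s_6 = 436
t_6 = 160
u_7 = 244
v_7 = 112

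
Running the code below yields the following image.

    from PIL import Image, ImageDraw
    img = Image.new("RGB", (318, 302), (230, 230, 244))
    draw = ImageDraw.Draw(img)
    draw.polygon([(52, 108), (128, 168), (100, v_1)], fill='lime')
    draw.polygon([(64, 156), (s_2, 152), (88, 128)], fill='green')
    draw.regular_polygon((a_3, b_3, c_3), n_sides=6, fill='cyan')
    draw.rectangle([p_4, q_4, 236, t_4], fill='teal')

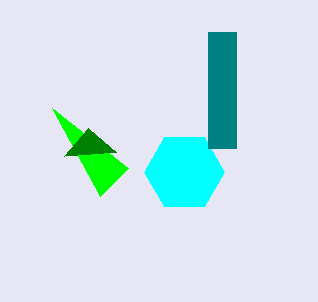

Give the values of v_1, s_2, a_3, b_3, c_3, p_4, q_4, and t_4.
v_1 = 196
s_2 = 116
a_3 = 184
b_3 = 172
c_3 = 40
p_4 = 208
q_4 = 32
t_4 = 148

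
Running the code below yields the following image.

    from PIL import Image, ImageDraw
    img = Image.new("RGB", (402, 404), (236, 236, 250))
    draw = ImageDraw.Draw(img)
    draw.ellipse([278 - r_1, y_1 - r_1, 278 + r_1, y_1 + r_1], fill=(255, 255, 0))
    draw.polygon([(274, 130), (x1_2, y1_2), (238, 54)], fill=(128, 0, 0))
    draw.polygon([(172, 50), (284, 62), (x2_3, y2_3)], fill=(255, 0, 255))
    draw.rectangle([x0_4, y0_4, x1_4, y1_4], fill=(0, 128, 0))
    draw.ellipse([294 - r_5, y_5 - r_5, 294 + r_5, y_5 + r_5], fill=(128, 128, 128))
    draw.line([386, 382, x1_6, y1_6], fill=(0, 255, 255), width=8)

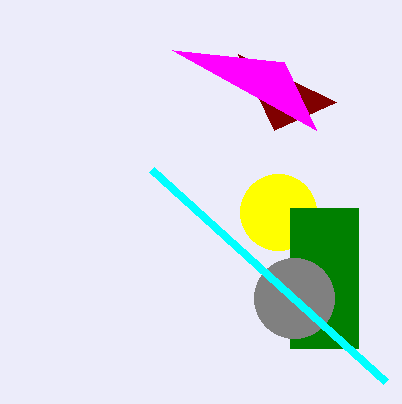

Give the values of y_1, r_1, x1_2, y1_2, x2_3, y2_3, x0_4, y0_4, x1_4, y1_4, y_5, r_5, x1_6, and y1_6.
y_1 = 212
r_1 = 38
x1_2 = 336
y1_2 = 102
x2_3 = 316
y2_3 = 130
x0_4 = 290
y0_4 = 208
x1_4 = 358
y1_4 = 348
y_5 = 298
r_5 = 40
x1_6 = 152
y1_6 = 170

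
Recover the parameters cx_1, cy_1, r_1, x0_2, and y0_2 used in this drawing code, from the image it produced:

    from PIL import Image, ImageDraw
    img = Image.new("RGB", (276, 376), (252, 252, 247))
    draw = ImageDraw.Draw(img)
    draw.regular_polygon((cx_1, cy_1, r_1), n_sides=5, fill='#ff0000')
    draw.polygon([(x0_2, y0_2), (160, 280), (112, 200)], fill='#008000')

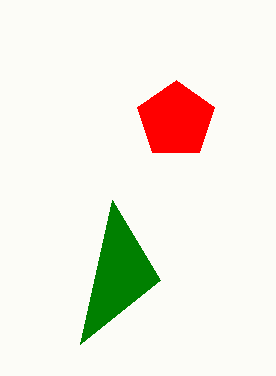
cx_1 = 176, cy_1 = 120, r_1 = 40, x0_2 = 80, y0_2 = 344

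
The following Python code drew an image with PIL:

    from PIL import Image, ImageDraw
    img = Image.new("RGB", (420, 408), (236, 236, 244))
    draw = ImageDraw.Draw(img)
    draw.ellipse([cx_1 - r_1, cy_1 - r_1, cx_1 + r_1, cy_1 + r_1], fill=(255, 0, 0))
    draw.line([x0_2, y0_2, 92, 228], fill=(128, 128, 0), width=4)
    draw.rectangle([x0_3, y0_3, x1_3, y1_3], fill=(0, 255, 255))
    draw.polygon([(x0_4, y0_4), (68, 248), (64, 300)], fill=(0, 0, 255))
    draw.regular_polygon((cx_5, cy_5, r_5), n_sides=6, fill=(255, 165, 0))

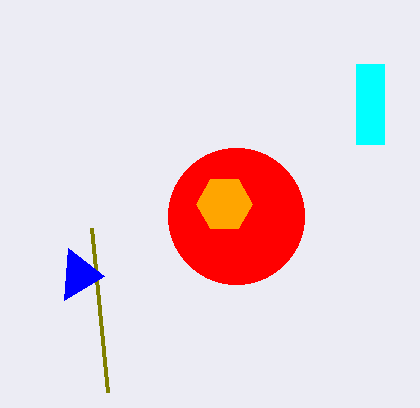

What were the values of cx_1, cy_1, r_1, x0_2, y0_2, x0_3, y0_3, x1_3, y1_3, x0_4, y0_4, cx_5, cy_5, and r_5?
cx_1 = 236, cy_1 = 216, r_1 = 68, x0_2 = 108, y0_2 = 392, x0_3 = 356, y0_3 = 64, x1_3 = 384, y1_3 = 144, x0_4 = 104, y0_4 = 276, cx_5 = 224, cy_5 = 204, r_5 = 28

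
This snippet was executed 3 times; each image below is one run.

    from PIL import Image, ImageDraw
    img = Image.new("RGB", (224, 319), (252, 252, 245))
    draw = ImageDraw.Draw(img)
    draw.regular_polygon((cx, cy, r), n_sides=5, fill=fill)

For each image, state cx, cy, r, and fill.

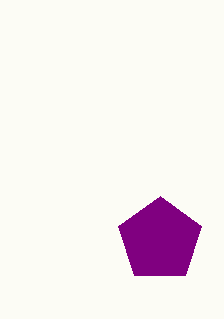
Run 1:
cx = 160, cy = 240, r = 44, fill = 'purple'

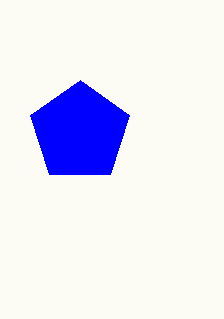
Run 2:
cx = 80; cy = 132; r = 52; fill = 'blue'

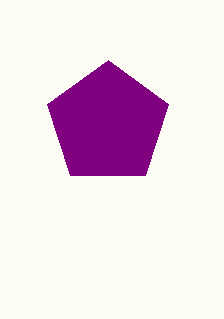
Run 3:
cx = 108, cy = 124, r = 64, fill = 'purple'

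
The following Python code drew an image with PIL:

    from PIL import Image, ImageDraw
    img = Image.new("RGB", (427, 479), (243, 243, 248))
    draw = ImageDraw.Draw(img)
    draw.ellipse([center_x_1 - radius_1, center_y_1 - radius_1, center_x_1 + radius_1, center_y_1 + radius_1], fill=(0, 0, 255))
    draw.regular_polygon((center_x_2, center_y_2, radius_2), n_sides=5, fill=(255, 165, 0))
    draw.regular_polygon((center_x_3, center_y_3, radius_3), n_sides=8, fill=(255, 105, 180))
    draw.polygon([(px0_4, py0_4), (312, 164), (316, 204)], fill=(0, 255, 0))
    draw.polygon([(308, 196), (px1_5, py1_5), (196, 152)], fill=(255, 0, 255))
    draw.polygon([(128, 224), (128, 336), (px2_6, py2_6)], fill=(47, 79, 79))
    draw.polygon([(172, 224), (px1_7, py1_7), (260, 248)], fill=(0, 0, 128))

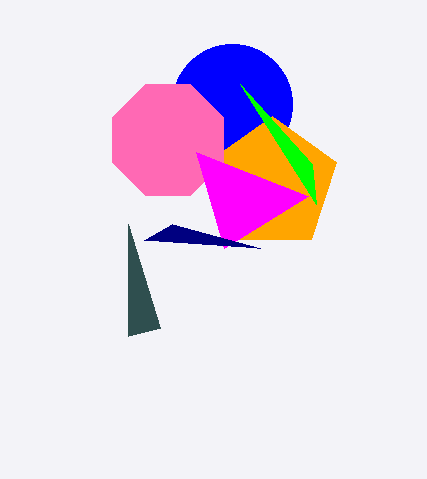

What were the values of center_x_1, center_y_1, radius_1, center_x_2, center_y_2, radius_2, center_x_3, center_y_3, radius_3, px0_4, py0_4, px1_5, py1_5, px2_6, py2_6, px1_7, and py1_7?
center_x_1 = 232, center_y_1 = 104, radius_1 = 60, center_x_2 = 272, center_y_2 = 184, radius_2 = 68, center_x_3 = 168, center_y_3 = 140, radius_3 = 60, px0_4 = 240, py0_4 = 84, px1_5 = 224, py1_5 = 248, px2_6 = 160, py2_6 = 328, px1_7 = 144, py1_7 = 240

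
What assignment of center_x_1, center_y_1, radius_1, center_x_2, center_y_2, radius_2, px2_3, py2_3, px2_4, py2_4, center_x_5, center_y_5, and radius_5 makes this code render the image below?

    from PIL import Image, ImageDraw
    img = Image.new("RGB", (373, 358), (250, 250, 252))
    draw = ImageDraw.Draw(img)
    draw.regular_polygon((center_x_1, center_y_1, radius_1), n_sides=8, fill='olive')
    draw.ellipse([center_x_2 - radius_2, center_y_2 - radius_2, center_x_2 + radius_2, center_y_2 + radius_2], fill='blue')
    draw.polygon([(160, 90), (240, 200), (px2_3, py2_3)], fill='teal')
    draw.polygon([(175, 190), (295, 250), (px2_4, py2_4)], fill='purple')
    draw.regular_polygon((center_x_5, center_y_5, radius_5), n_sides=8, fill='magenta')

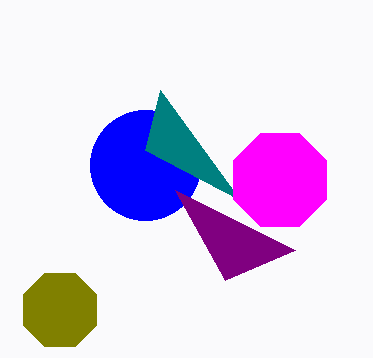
center_x_1 = 60
center_y_1 = 310
radius_1 = 40
center_x_2 = 145
center_y_2 = 165
radius_2 = 55
px2_3 = 145
py2_3 = 150
px2_4 = 225
py2_4 = 280
center_x_5 = 280
center_y_5 = 180
radius_5 = 50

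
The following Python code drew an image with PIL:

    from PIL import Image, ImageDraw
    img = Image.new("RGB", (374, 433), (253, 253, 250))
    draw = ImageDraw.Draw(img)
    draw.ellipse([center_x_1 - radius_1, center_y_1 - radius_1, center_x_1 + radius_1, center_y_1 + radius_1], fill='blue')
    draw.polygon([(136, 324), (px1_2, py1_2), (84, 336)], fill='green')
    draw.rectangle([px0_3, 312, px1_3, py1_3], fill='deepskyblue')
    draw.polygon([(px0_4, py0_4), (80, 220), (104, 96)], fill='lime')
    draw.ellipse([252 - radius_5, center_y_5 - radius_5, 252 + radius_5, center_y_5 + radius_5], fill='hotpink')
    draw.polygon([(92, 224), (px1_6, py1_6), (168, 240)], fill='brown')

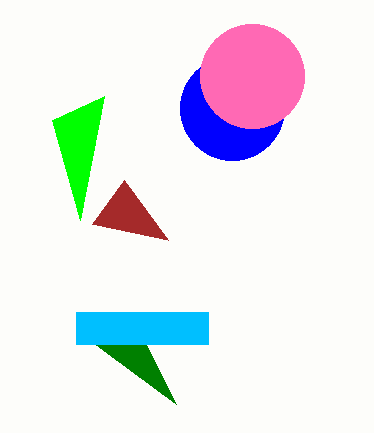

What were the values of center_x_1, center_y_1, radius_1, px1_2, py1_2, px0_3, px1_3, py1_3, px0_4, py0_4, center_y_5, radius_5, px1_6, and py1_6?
center_x_1 = 232
center_y_1 = 108
radius_1 = 52
px1_2 = 176
py1_2 = 404
px0_3 = 76
px1_3 = 208
py1_3 = 344
px0_4 = 52
py0_4 = 120
center_y_5 = 76
radius_5 = 52
px1_6 = 124
py1_6 = 180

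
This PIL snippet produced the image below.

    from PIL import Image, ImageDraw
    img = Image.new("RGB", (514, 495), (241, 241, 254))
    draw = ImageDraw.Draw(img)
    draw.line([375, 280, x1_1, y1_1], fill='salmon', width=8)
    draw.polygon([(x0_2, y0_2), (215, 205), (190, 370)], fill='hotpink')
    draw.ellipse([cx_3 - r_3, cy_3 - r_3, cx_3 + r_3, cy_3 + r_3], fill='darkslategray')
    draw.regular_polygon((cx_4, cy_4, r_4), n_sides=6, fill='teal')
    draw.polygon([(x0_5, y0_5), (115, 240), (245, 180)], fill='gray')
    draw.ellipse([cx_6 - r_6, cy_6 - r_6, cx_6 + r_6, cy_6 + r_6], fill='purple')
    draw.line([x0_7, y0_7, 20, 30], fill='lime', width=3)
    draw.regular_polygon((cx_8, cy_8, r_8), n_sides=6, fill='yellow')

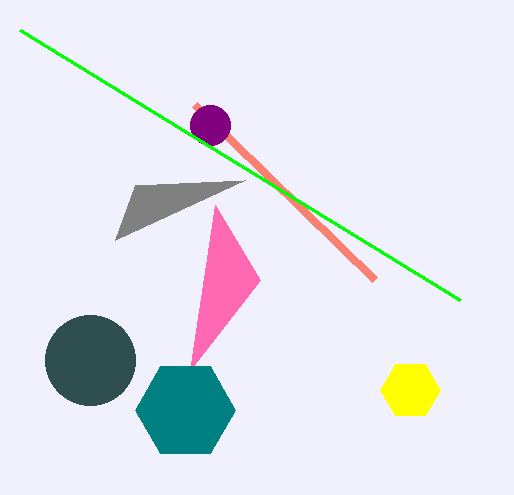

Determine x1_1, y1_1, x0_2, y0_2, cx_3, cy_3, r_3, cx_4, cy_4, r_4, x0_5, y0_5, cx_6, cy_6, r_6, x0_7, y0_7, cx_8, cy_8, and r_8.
x1_1 = 195; y1_1 = 105; x0_2 = 260; y0_2 = 280; cx_3 = 90; cy_3 = 360; r_3 = 45; cx_4 = 185; cy_4 = 410; r_4 = 50; x0_5 = 135; y0_5 = 185; cx_6 = 210; cy_6 = 125; r_6 = 20; x0_7 = 460; y0_7 = 300; cx_8 = 410; cy_8 = 390; r_8 = 30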